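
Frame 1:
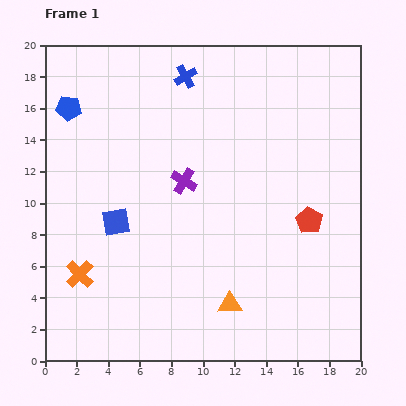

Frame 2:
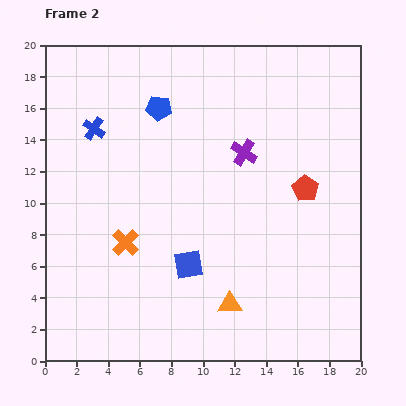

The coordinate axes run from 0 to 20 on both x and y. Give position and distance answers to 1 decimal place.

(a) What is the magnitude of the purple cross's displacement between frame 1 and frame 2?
4.2

The purple cross moved from (8.8, 11.4) to (12.6, 13.2), a distance of √(3.8² + 1.8²) ≈ 4.2.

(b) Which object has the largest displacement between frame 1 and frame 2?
the blue cross

(moved 6.7; next 5.7)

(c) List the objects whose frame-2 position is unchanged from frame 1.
the orange triangle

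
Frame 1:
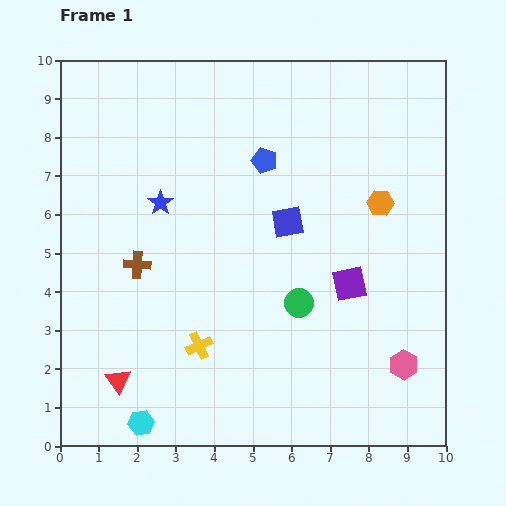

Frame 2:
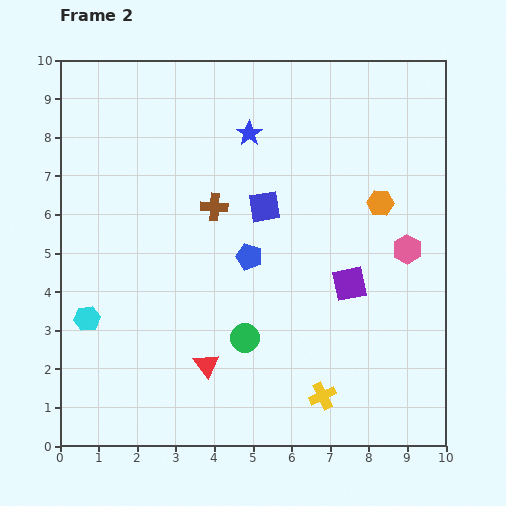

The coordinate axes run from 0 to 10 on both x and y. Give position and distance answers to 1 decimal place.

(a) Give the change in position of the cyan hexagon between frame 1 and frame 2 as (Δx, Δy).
(-1.4, 2.7)

The cyan hexagon was at (2.1, 0.6) in frame 1 and (0.7, 3.3) in frame 2.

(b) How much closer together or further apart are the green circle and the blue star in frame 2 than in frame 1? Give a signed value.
+0.9

Distance in frame 1: 4.4. Distance in frame 2: 5.3.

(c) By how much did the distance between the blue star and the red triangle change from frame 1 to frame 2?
+1.4

Distance in frame 1: 4.7. Distance in frame 2: 6.1.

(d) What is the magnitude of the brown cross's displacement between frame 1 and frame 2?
2.5

The brown cross moved from (2.0, 4.7) to (4.0, 6.2), a distance of √(2.0² + 1.5²) ≈ 2.5.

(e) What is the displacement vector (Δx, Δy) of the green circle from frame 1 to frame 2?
(-1.4, -0.9)

The green circle was at (6.2, 3.7) in frame 1 and (4.8, 2.8) in frame 2.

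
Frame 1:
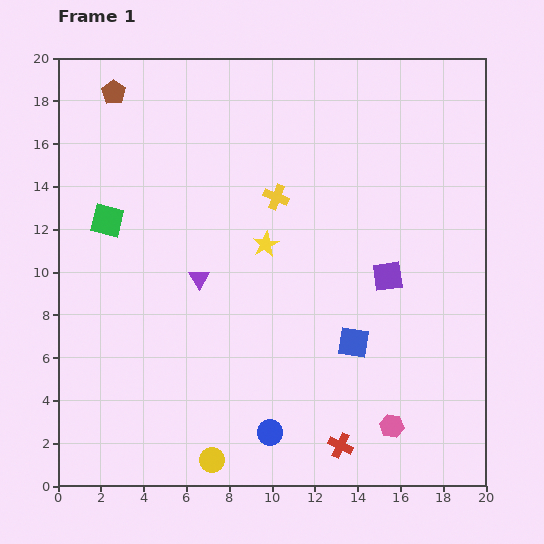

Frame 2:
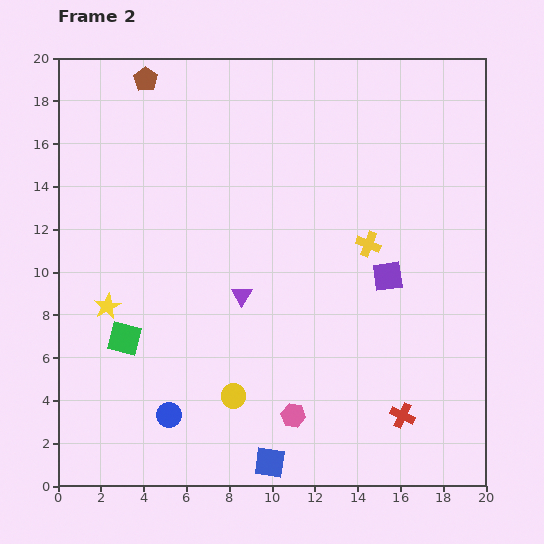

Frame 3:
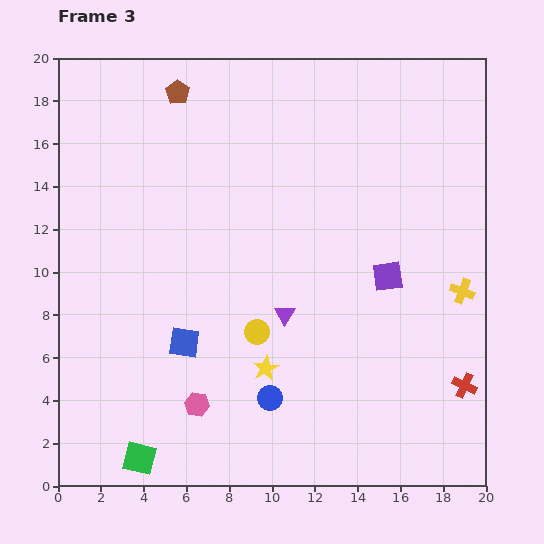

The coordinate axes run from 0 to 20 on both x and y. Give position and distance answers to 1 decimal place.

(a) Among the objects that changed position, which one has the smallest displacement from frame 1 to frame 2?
the brown pentagon

(moved 1.6)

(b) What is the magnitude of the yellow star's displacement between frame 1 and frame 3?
5.8

The yellow star moved from (9.7, 11.3) to (9.7, 5.5), a distance of √(0.0² + 5.8²) ≈ 5.8.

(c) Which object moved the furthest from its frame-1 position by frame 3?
the green square

(moved 11.2; next 9.7)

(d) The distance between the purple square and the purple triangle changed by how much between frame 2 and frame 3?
-1.8

Distance in frame 2: 6.9. Distance in frame 3: 5.1.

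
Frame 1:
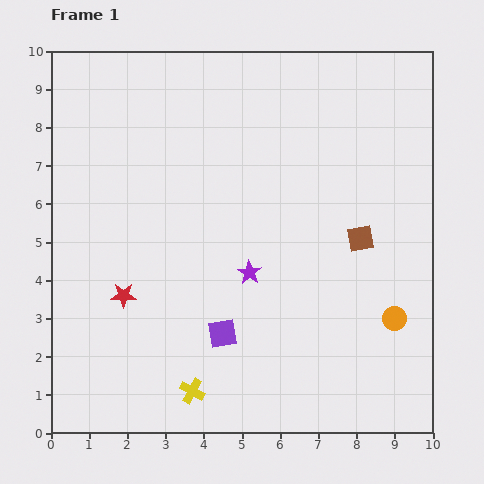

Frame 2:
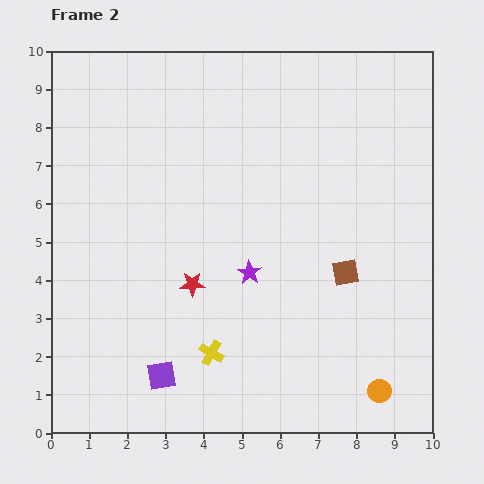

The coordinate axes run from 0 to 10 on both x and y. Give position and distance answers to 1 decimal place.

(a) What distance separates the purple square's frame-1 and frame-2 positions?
1.9

The purple square moved from (4.5, 2.6) to (2.9, 1.5), a distance of √(1.6² + 1.1²) ≈ 1.9.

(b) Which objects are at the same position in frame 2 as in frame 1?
the purple star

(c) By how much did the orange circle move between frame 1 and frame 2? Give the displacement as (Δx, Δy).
(-0.4, -1.9)

The orange circle was at (9.0, 3.0) in frame 1 and (8.6, 1.1) in frame 2.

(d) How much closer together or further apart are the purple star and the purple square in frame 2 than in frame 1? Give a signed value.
+1.8

Distance in frame 1: 1.7. Distance in frame 2: 3.5.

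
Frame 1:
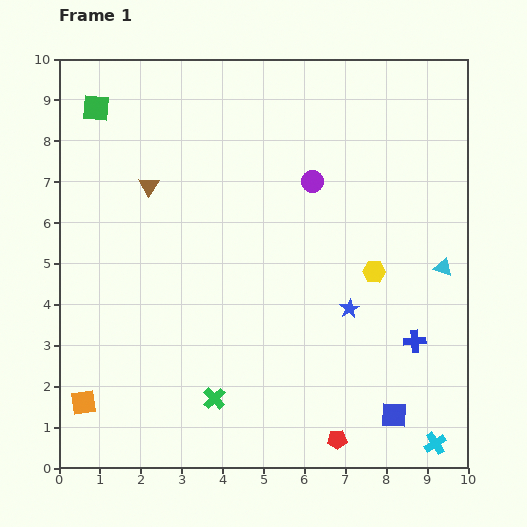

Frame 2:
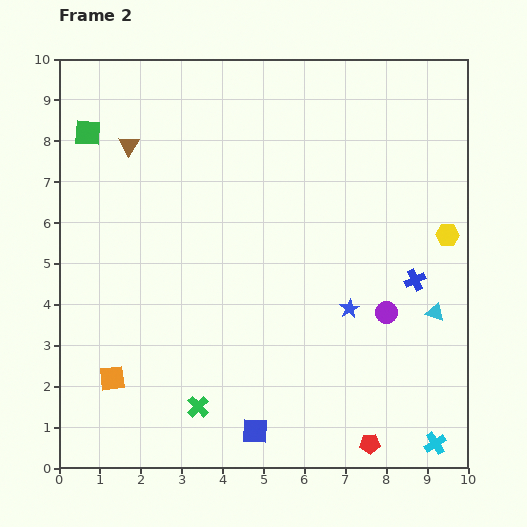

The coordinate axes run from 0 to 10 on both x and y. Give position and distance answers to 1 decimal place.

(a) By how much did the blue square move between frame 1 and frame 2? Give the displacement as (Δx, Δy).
(-3.4, -0.4)

The blue square was at (8.2, 1.3) in frame 1 and (4.8, 0.9) in frame 2.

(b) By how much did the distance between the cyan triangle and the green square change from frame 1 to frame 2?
+0.2

Distance in frame 1: 9.4. Distance in frame 2: 9.6.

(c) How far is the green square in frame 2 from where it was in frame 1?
0.6

The green square moved from (0.9, 8.8) to (0.7, 8.2), a distance of √(0.2² + 0.6²) ≈ 0.6.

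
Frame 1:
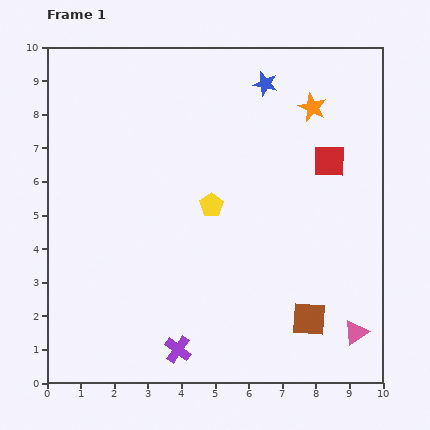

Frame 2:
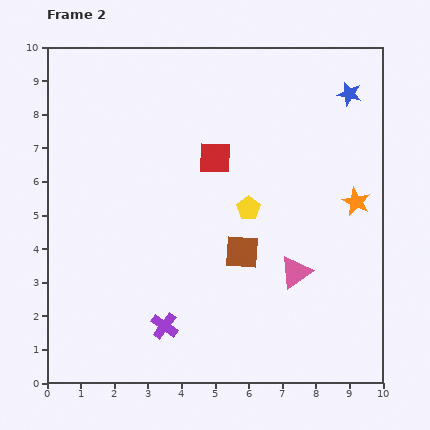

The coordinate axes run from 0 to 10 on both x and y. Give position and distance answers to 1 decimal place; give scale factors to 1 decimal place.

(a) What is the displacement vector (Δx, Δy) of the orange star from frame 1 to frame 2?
(1.3, -2.8)

The orange star was at (7.9, 8.2) in frame 1 and (9.2, 5.4) in frame 2.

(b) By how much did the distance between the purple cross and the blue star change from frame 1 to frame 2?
+0.5

Distance in frame 1: 8.3. Distance in frame 2: 8.8.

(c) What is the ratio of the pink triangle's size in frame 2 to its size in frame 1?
1.3×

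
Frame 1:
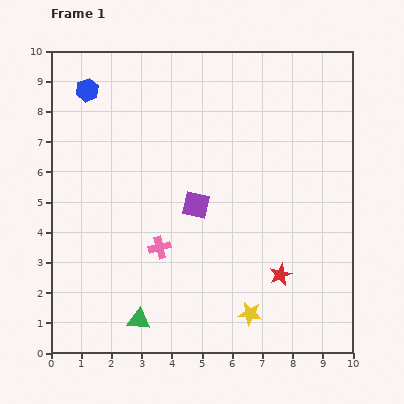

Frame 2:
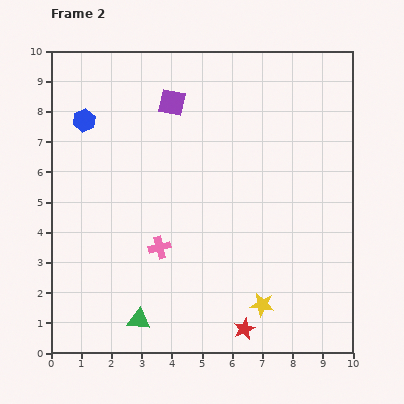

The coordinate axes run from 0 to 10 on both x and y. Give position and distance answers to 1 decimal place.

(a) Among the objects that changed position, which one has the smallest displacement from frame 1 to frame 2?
the yellow star

(moved 0.5)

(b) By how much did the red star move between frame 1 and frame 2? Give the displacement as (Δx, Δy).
(-1.2, -1.8)

The red star was at (7.6, 2.6) in frame 1 and (6.4, 0.8) in frame 2.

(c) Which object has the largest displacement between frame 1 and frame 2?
the purple square

(moved 3.5; next 2.2)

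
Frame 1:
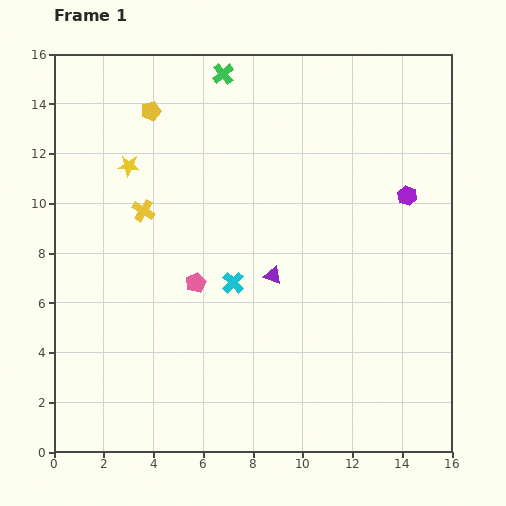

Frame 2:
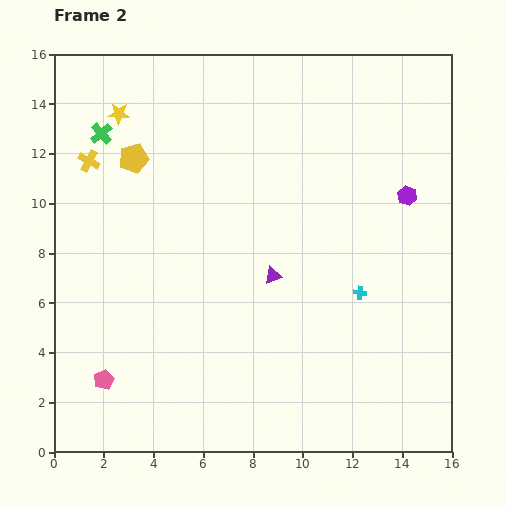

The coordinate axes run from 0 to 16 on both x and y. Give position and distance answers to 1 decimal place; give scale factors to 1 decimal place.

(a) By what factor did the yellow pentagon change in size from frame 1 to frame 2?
1.5×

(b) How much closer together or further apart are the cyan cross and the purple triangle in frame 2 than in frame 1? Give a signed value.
+2.0

Distance in frame 1: 1.6. Distance in frame 2: 3.6.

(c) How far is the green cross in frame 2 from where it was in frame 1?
5.5

The green cross moved from (6.8, 15.2) to (1.9, 12.8), a distance of √(4.9² + 2.4²) ≈ 5.5.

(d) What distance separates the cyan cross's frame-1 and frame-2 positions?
5.1

The cyan cross moved from (7.2, 6.8) to (12.3, 6.4), a distance of √(5.1² + 0.4²) ≈ 5.1.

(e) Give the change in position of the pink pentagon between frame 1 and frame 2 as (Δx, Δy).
(-3.7, -3.9)

The pink pentagon was at (5.7, 6.8) in frame 1 and (2.0, 2.9) in frame 2.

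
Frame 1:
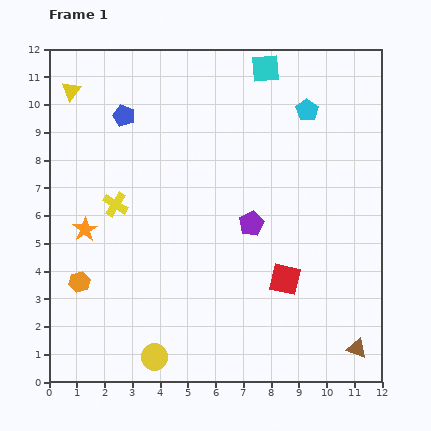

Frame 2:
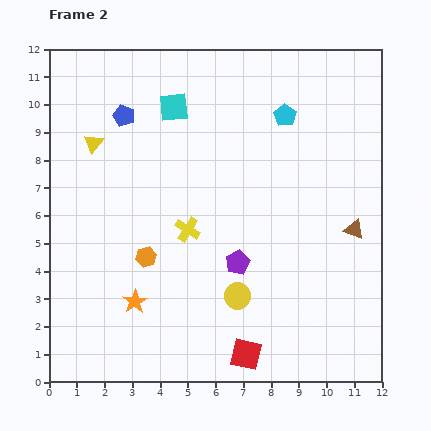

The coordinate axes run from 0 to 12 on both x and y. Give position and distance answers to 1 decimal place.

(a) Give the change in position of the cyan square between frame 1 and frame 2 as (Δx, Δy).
(-3.3, -1.4)

The cyan square was at (7.8, 11.3) in frame 1 and (4.5, 9.9) in frame 2.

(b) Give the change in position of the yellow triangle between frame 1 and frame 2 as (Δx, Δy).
(0.8, -1.9)

The yellow triangle was at (0.8, 10.5) in frame 1 and (1.6, 8.6) in frame 2.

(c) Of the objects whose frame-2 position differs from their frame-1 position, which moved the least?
the cyan pentagon

(moved 0.8)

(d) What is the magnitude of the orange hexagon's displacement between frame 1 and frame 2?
2.6

The orange hexagon moved from (1.1, 3.6) to (3.5, 4.5), a distance of √(2.4² + 0.9²) ≈ 2.6.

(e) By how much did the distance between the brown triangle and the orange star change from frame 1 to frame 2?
-2.4

Distance in frame 1: 10.7. Distance in frame 2: 8.3.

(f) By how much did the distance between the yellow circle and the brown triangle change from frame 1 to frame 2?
-2.5

Distance in frame 1: 7.3. Distance in frame 2: 4.8.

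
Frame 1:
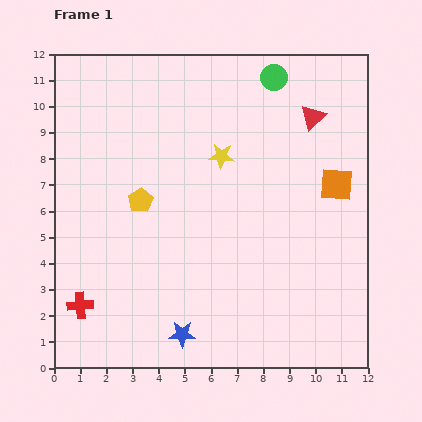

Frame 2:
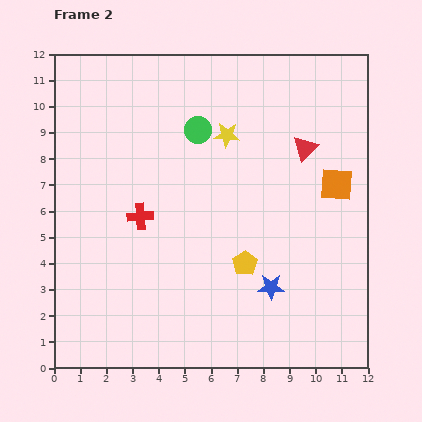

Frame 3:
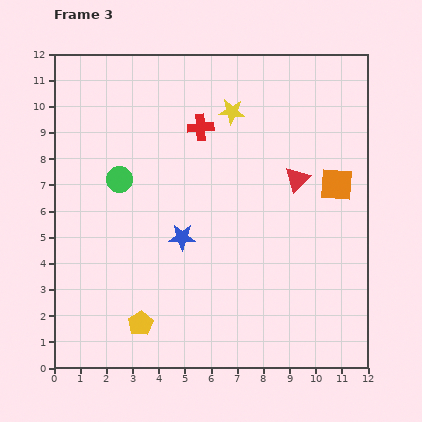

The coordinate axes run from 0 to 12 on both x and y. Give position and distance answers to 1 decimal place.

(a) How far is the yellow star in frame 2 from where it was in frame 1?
0.8

The yellow star moved from (6.4, 8.1) to (6.6, 8.9), a distance of √(0.2² + 0.8²) ≈ 0.8.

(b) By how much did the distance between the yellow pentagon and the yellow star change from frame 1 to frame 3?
+5.3

Distance in frame 1: 3.5. Distance in frame 3: 8.8.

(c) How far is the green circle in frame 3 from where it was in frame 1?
7.1

The green circle moved from (8.4, 11.1) to (2.5, 7.2), a distance of √(5.9² + 3.9²) ≈ 7.1.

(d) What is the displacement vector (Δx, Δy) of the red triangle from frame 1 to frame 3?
(-0.6, -2.4)

The red triangle was at (9.9, 9.6) in frame 1 and (9.3, 7.2) in frame 3.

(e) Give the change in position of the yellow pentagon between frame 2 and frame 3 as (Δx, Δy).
(-4.0, -2.3)

The yellow pentagon was at (7.3, 4.0) in frame 2 and (3.3, 1.7) in frame 3.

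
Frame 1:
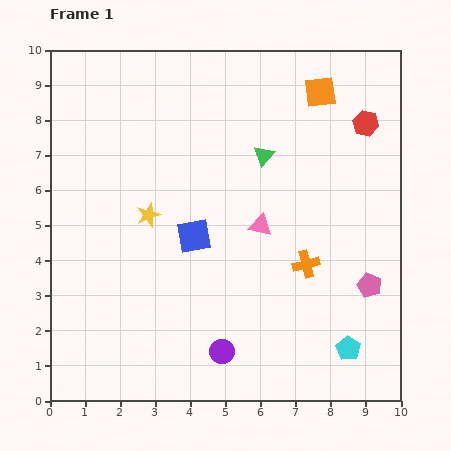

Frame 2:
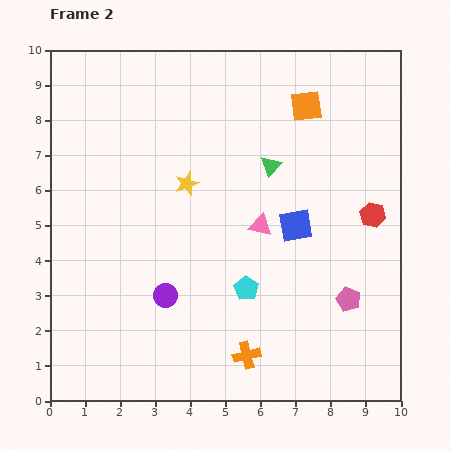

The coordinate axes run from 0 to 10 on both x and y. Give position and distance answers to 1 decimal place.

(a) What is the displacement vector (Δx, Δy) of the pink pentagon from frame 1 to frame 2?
(-0.6, -0.4)

The pink pentagon was at (9.1, 3.3) in frame 1 and (8.5, 2.9) in frame 2.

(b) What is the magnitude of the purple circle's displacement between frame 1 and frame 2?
2.3

The purple circle moved from (4.9, 1.4) to (3.3, 3.0), a distance of √(1.6² + 1.6²) ≈ 2.3.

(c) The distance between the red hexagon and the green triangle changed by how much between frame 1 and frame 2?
+0.2

Distance in frame 1: 3.0. Distance in frame 2: 3.2.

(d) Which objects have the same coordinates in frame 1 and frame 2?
the pink triangle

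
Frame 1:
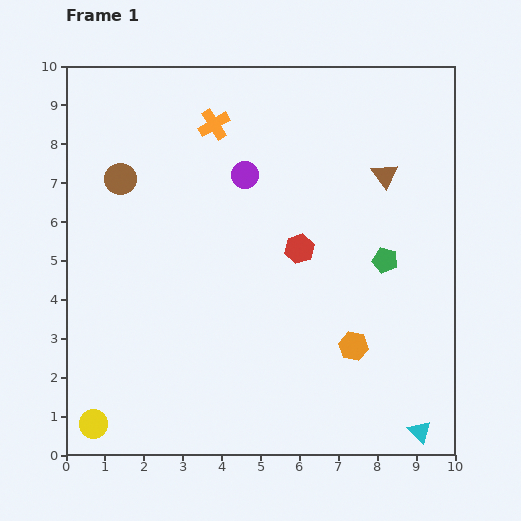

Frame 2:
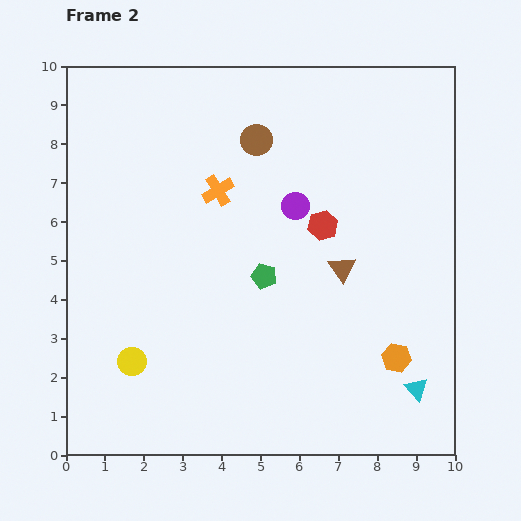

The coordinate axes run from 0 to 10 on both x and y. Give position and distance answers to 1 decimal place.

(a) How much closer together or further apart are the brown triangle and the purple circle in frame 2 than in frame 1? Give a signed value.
-1.6

Distance in frame 1: 3.6. Distance in frame 2: 2.0.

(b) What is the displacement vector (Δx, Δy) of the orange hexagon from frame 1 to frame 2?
(1.1, -0.3)

The orange hexagon was at (7.4, 2.8) in frame 1 and (8.5, 2.5) in frame 2.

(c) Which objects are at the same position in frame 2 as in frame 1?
none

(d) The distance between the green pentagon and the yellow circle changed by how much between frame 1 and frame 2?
-4.6

Distance in frame 1: 8.6. Distance in frame 2: 4.0.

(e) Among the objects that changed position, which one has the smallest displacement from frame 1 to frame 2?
the red hexagon

(moved 0.8)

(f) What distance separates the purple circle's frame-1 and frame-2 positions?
1.5

The purple circle moved from (4.6, 7.2) to (5.9, 6.4), a distance of √(1.3² + 0.8²) ≈ 1.5.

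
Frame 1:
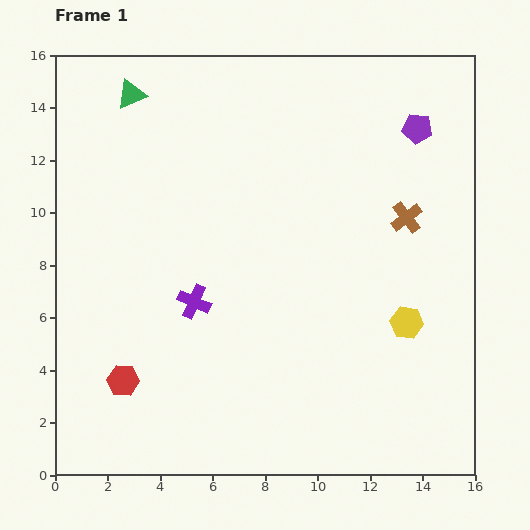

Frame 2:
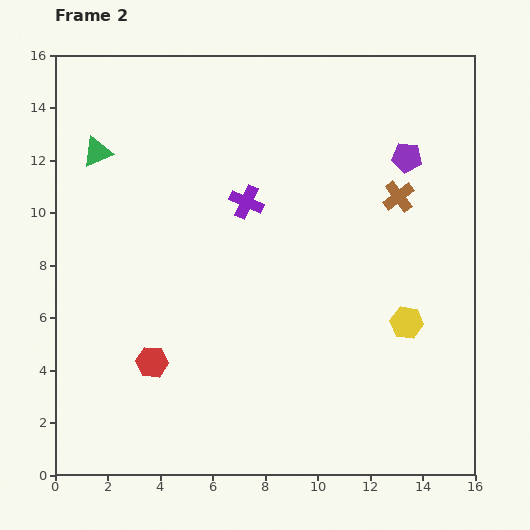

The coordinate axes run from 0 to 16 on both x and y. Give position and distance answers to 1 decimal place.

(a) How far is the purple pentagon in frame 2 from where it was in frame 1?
1.2

The purple pentagon moved from (13.8, 13.2) to (13.4, 12.1), a distance of √(0.4² + 1.1²) ≈ 1.2.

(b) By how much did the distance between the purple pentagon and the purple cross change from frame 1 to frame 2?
-4.5

Distance in frame 1: 10.8. Distance in frame 2: 6.3.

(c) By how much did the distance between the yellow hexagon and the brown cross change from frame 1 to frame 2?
+0.8

Distance in frame 1: 4.0. Distance in frame 2: 4.8.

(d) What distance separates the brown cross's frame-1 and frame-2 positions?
0.9

The brown cross moved from (13.4, 9.8) to (13.1, 10.6), a distance of √(0.3² + 0.8²) ≈ 0.9.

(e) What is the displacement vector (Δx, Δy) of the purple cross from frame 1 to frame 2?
(2.0, 3.8)

The purple cross was at (5.3, 6.6) in frame 1 and (7.3, 10.4) in frame 2.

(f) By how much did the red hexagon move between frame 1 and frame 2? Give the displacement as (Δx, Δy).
(1.1, 0.7)

The red hexagon was at (2.6, 3.6) in frame 1 and (3.7, 4.3) in frame 2.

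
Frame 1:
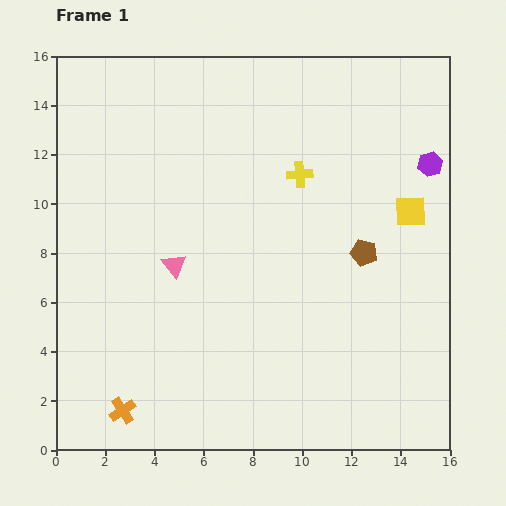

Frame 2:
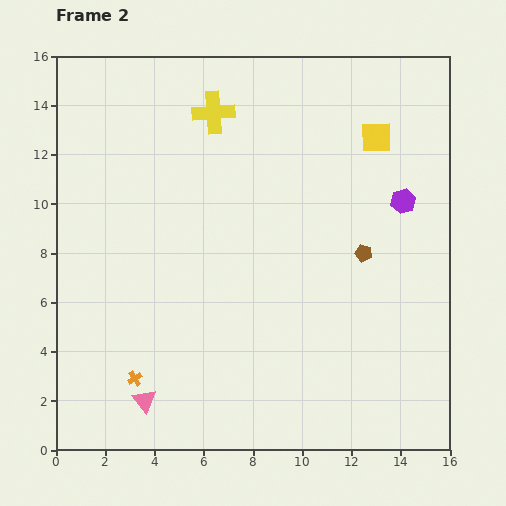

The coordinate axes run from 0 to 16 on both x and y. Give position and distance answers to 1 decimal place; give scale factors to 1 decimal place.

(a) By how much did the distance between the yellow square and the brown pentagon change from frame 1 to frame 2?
+2.2

Distance in frame 1: 2.5. Distance in frame 2: 4.7.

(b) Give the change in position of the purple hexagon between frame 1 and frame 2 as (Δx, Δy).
(-1.1, -1.5)

The purple hexagon was at (15.2, 11.6) in frame 1 and (14.1, 10.1) in frame 2.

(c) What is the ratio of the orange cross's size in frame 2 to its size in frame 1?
0.6×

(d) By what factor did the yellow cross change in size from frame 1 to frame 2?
1.6×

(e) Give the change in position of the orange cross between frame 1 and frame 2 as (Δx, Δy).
(0.5, 1.3)

The orange cross was at (2.7, 1.6) in frame 1 and (3.2, 2.9) in frame 2.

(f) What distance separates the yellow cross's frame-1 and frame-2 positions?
4.3

The yellow cross moved from (9.9, 11.2) to (6.4, 13.7), a distance of √(3.5² + 2.5²) ≈ 4.3.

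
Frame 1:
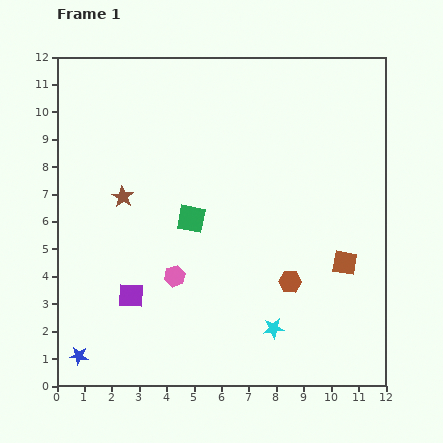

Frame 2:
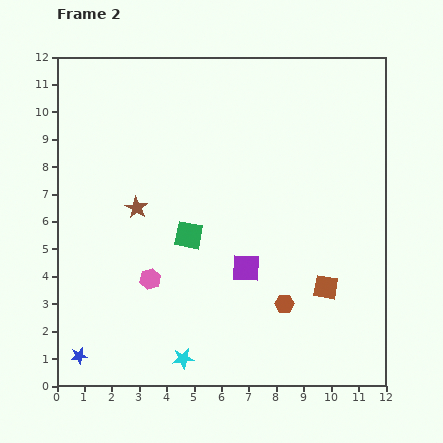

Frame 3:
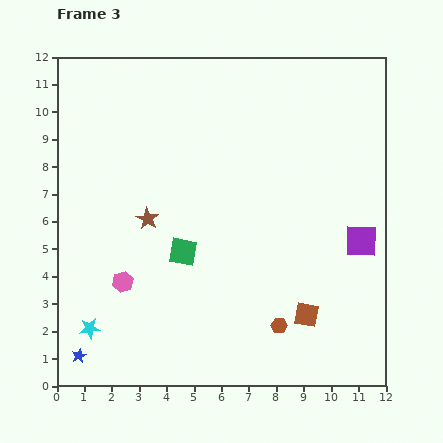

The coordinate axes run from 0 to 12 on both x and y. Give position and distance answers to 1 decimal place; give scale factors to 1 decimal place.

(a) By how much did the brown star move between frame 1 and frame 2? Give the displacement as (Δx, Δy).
(0.5, -0.4)

The brown star was at (2.4, 6.9) in frame 1 and (2.9, 6.5) in frame 2.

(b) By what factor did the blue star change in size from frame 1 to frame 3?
0.8×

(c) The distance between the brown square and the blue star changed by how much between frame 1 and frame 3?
-1.9

Distance in frame 1: 10.3. Distance in frame 3: 8.4.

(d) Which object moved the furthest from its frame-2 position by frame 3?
the purple square

(moved 4.3; next 3.6)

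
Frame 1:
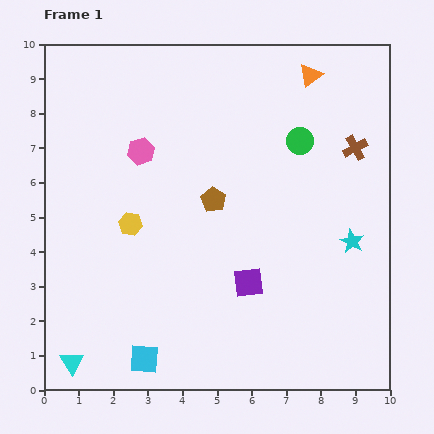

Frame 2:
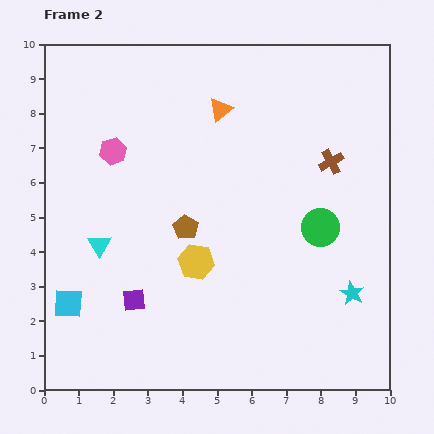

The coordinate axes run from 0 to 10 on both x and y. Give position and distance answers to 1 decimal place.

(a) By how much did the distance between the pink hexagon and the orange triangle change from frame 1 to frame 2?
-2.1

Distance in frame 1: 5.4. Distance in frame 2: 3.3.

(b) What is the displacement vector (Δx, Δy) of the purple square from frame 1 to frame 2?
(-3.3, -0.5)

The purple square was at (5.9, 3.1) in frame 1 and (2.6, 2.6) in frame 2.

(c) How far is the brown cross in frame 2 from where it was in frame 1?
0.8

The brown cross moved from (9.0, 7.0) to (8.3, 6.6), a distance of √(0.7² + 0.4²) ≈ 0.8.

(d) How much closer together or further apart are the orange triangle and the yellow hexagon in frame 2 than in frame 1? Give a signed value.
-2.2

Distance in frame 1: 6.7. Distance in frame 2: 4.5.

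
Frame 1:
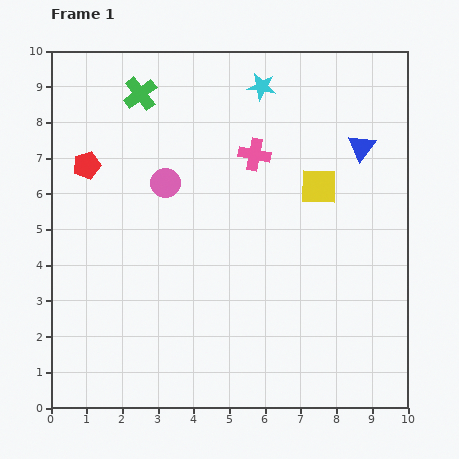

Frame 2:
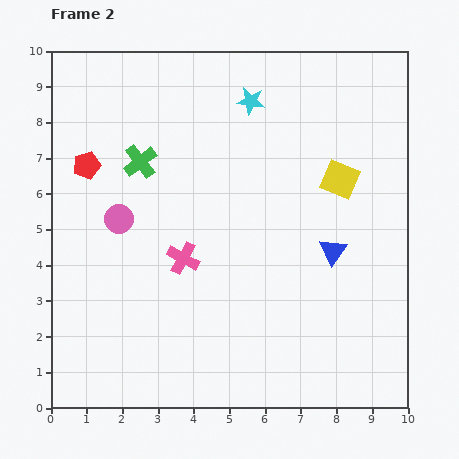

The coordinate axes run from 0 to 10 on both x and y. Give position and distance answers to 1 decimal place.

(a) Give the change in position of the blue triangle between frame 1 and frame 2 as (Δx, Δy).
(-0.8, -2.9)

The blue triangle was at (8.7, 7.3) in frame 1 and (7.9, 4.4) in frame 2.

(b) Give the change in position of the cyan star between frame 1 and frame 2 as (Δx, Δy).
(-0.3, -0.4)

The cyan star was at (5.9, 9.0) in frame 1 and (5.6, 8.6) in frame 2.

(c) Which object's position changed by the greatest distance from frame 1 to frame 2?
the pink cross

(moved 3.5; next 3.0)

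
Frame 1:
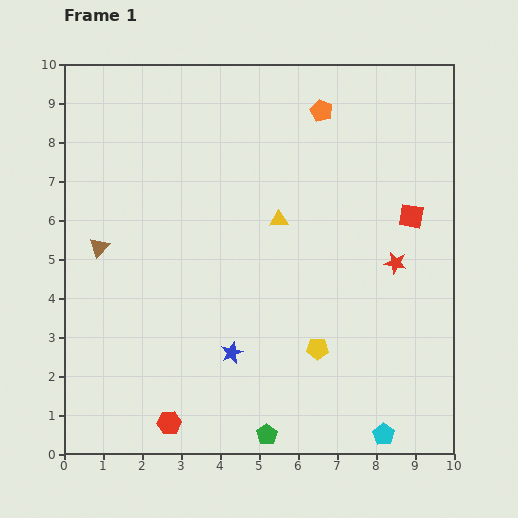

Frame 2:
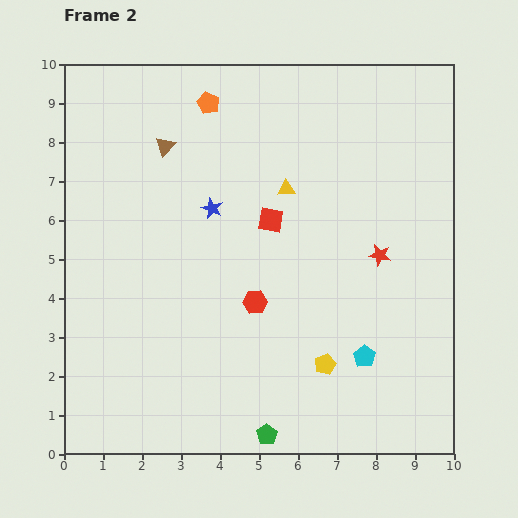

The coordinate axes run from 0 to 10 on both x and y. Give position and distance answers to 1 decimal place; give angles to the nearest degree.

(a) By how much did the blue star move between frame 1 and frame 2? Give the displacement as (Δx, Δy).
(-0.5, 3.7)

The blue star was at (4.3, 2.6) in frame 1 and (3.8, 6.3) in frame 2.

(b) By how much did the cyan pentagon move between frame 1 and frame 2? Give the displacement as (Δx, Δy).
(-0.5, 2.0)

The cyan pentagon was at (8.2, 0.5) in frame 1 and (7.7, 2.5) in frame 2.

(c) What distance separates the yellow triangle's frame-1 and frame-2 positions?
0.8

The yellow triangle moved from (5.5, 6.0) to (5.7, 6.8), a distance of √(0.2² + 0.8²) ≈ 0.8.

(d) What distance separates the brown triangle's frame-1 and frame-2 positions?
3.1

The brown triangle moved from (0.9, 5.3) to (2.6, 7.9), a distance of √(1.7² + 2.6²) ≈ 3.1.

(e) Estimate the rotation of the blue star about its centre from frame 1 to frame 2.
25° counter-clockwise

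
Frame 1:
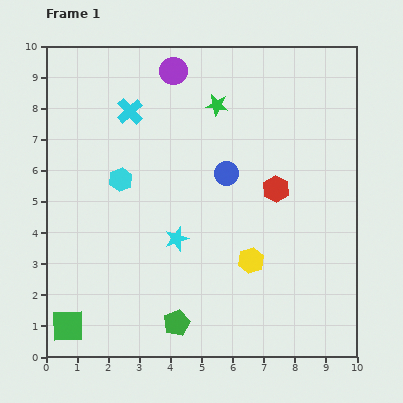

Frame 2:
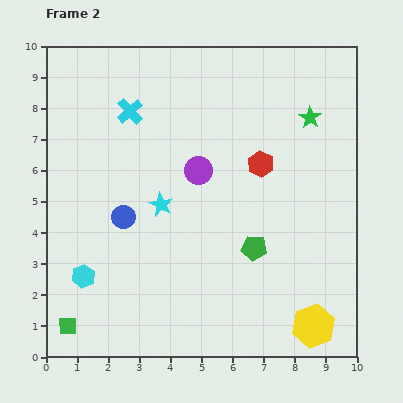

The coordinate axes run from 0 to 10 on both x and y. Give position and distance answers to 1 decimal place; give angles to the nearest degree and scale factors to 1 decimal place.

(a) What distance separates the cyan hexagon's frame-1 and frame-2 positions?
3.3

The cyan hexagon moved from (2.4, 5.7) to (1.2, 2.6), a distance of √(1.2² + 3.1²) ≈ 3.3.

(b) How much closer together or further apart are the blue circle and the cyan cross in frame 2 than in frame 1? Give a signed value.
-0.3

Distance in frame 1: 3.7. Distance in frame 2: 3.4.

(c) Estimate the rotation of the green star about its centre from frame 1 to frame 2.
27° clockwise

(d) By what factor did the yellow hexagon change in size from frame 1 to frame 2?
1.7×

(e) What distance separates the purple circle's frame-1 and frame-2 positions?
3.3

The purple circle moved from (4.1, 9.2) to (4.9, 6.0), a distance of √(0.8² + 3.2²) ≈ 3.3.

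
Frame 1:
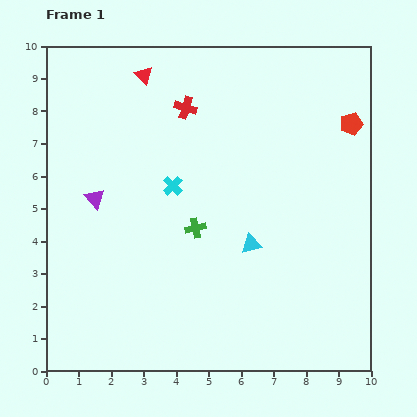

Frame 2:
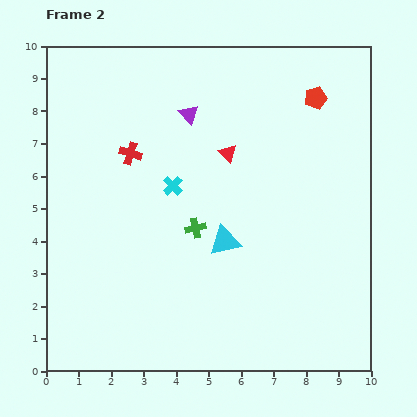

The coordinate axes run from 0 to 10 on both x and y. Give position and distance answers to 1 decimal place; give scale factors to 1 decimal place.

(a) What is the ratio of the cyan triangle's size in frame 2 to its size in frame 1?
1.5×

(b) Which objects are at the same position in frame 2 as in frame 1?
the cyan cross, the green cross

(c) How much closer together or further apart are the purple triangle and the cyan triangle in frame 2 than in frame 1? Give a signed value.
-0.9

Distance in frame 1: 5.0. Distance in frame 2: 4.1.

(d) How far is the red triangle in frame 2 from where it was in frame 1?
3.5

The red triangle moved from (3.0, 9.1) to (5.6, 6.7), a distance of √(2.6² + 2.4²) ≈ 3.5.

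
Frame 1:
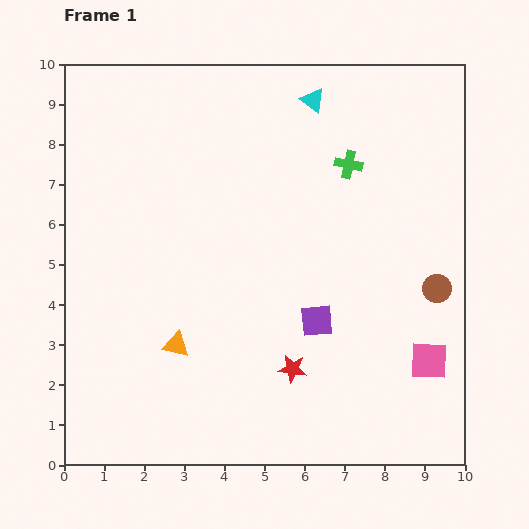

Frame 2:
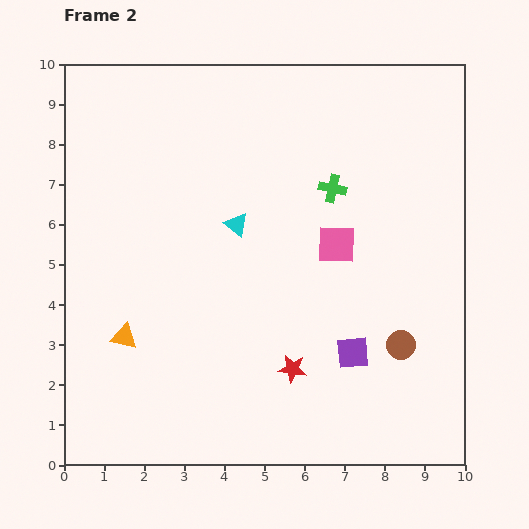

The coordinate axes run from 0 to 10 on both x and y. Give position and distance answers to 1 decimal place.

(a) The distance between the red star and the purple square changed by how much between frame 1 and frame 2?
+0.3

Distance in frame 1: 1.3. Distance in frame 2: 1.6.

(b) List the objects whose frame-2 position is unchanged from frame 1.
the red star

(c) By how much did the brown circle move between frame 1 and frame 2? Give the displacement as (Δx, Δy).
(-0.9, -1.4)

The brown circle was at (9.3, 4.4) in frame 1 and (8.4, 3.0) in frame 2.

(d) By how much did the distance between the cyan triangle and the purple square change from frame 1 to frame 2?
-1.2

Distance in frame 1: 5.5. Distance in frame 2: 4.3.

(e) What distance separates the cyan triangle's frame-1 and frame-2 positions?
3.6

The cyan triangle moved from (6.2, 9.1) to (4.3, 6.0), a distance of √(1.9² + 3.1²) ≈ 3.6.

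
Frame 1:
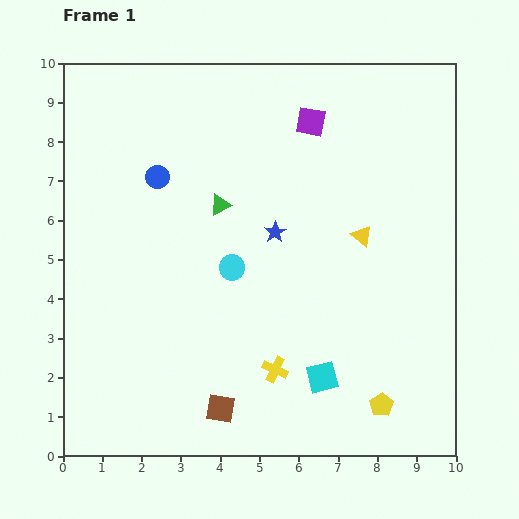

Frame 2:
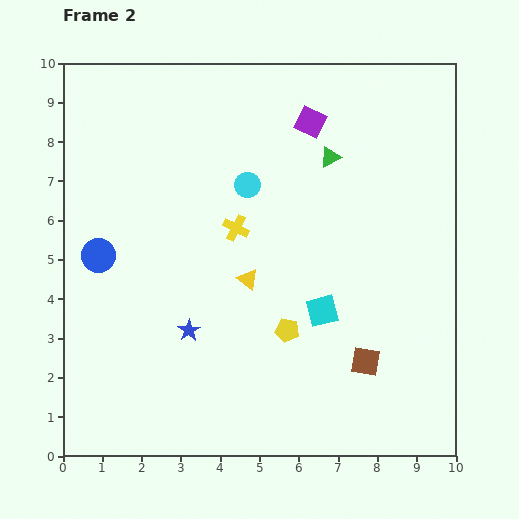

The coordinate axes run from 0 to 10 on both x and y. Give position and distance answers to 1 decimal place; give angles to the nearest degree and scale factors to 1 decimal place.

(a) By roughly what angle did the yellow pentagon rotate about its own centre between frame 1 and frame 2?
29° counter-clockwise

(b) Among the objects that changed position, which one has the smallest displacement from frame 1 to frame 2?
the cyan square

(moved 1.7)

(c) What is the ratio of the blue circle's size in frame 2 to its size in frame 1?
1.4×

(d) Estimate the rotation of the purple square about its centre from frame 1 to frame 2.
15° clockwise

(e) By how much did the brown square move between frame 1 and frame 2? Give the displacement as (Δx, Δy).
(3.7, 1.2)

The brown square was at (4.0, 1.2) in frame 1 and (7.7, 2.4) in frame 2.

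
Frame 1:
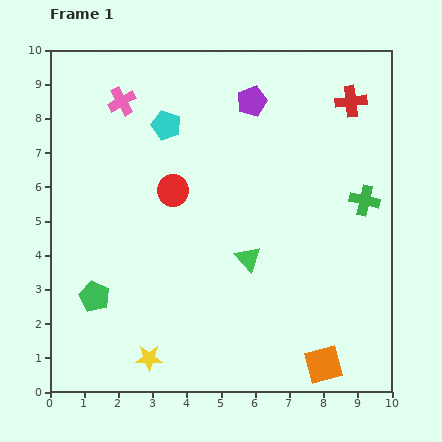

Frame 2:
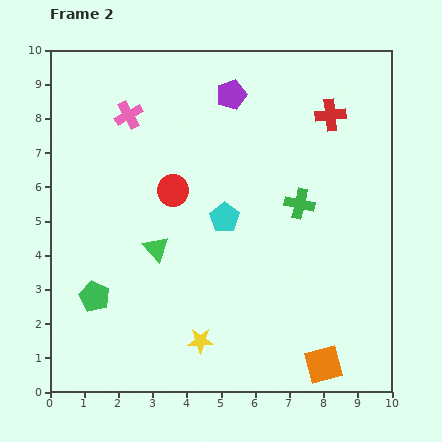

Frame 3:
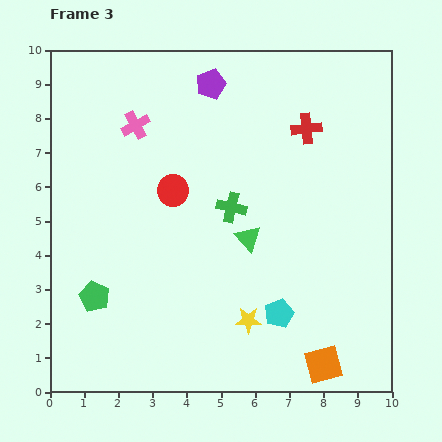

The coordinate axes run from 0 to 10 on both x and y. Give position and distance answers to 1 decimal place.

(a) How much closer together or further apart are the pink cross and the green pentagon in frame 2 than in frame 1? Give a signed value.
-0.4

Distance in frame 1: 5.8. Distance in frame 2: 5.4.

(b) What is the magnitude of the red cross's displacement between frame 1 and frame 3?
1.5

The red cross moved from (8.8, 8.5) to (7.5, 7.7), a distance of √(1.3² + 0.8²) ≈ 1.5.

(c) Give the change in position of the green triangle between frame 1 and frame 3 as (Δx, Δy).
(0.0, 0.6)

The green triangle was at (5.8, 3.9) in frame 1 and (5.8, 4.5) in frame 3.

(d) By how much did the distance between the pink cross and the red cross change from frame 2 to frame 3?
-0.9

Distance in frame 2: 5.9. Distance in frame 3: 5.0.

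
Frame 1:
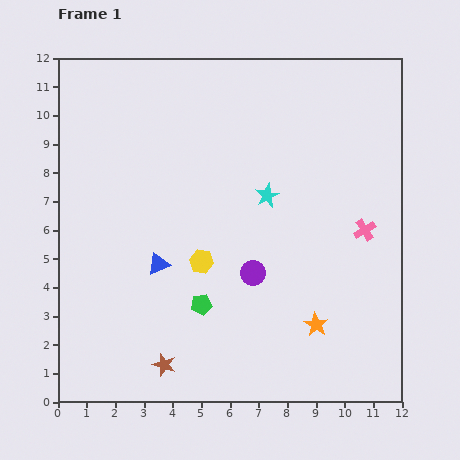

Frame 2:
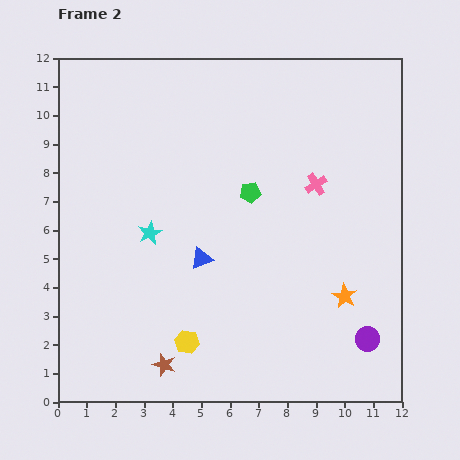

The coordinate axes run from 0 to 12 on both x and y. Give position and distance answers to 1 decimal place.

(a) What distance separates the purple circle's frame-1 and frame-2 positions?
4.6

The purple circle moved from (6.8, 4.5) to (10.8, 2.2), a distance of √(4.0² + 2.3²) ≈ 4.6.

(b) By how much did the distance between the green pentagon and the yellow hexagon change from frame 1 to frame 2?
+4.1

Distance in frame 1: 1.5. Distance in frame 2: 5.6.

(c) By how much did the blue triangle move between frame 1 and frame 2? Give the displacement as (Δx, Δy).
(1.5, 0.2)

The blue triangle was at (3.5, 4.8) in frame 1 and (5.0, 5.0) in frame 2.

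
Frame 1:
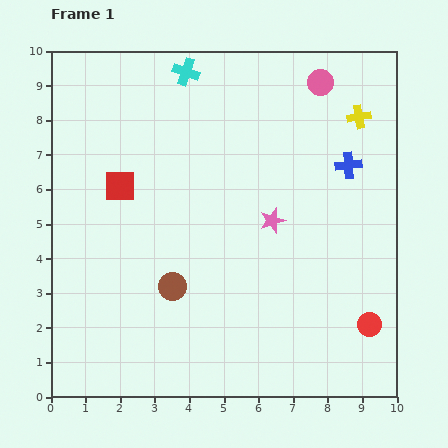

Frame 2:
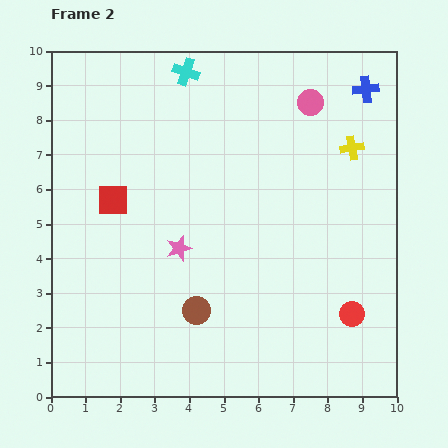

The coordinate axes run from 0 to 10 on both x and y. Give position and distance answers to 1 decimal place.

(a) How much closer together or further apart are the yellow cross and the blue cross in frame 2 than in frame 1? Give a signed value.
+0.3

Distance in frame 1: 1.4. Distance in frame 2: 1.7.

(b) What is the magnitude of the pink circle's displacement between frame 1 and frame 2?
0.7

The pink circle moved from (7.8, 9.1) to (7.5, 8.5), a distance of √(0.3² + 0.6²) ≈ 0.7.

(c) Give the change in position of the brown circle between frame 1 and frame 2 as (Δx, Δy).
(0.7, -0.7)

The brown circle was at (3.5, 3.2) in frame 1 and (4.2, 2.5) in frame 2.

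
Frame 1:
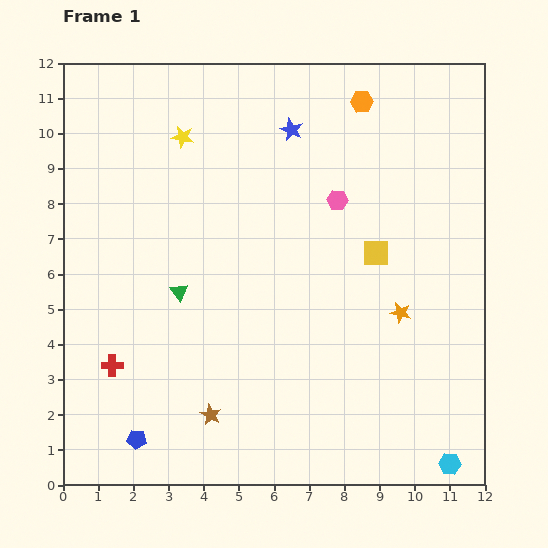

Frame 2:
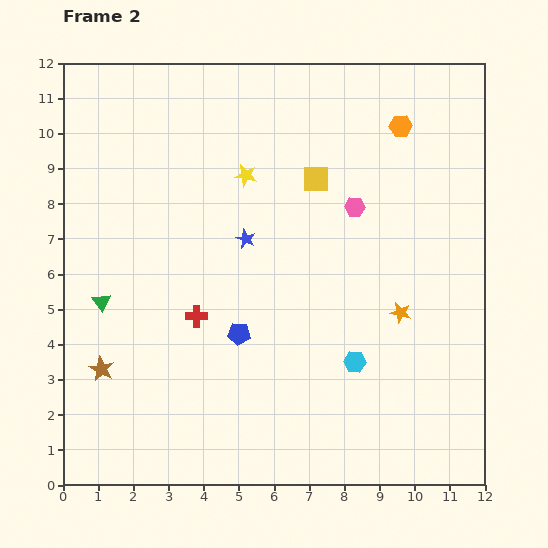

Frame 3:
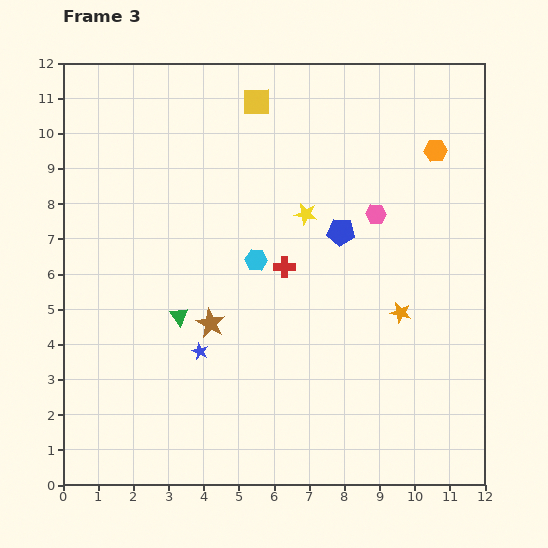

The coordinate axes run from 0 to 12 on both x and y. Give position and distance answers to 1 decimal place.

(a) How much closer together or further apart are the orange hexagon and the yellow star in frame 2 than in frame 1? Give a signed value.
-0.6

Distance in frame 1: 5.2. Distance in frame 2: 4.6.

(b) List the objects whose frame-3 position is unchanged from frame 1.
the orange star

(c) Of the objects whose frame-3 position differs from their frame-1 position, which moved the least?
the green triangle

(moved 0.7)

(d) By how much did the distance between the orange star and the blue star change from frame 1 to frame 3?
-0.3

Distance in frame 1: 6.1. Distance in frame 3: 5.8.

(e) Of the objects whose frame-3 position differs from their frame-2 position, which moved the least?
the pink hexagon

(moved 0.6)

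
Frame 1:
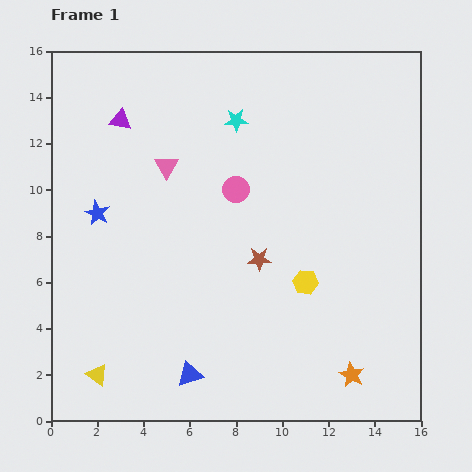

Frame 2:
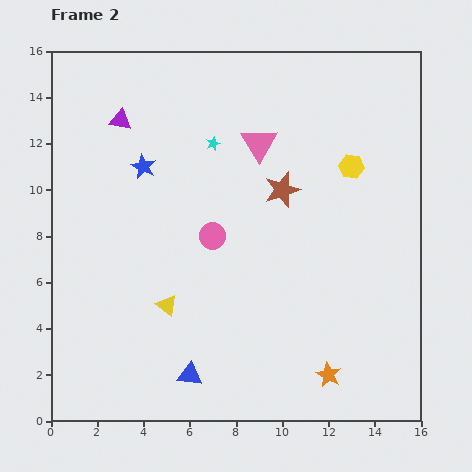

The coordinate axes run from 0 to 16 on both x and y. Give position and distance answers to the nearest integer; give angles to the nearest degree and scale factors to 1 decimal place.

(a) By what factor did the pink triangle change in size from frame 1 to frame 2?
1.5×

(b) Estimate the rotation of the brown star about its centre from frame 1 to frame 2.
18° counter-clockwise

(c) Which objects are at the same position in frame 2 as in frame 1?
the purple triangle, the blue triangle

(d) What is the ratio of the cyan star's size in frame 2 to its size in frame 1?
0.6×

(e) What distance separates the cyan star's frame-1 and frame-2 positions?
1

The cyan star moved from (8, 13) to (7, 12), a distance of √(1² + 1²) ≈ 1.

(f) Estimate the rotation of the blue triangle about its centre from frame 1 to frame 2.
25° clockwise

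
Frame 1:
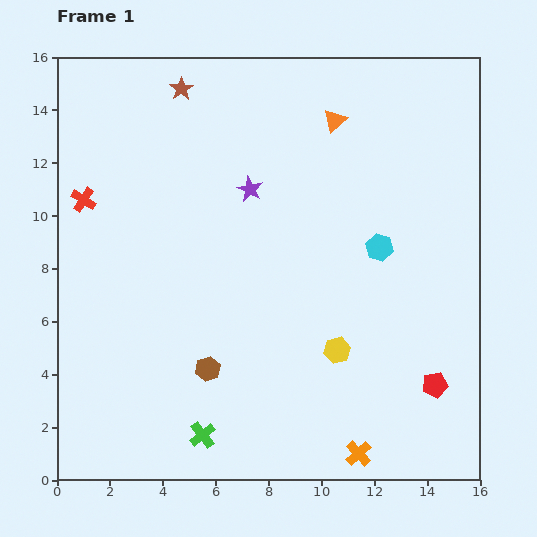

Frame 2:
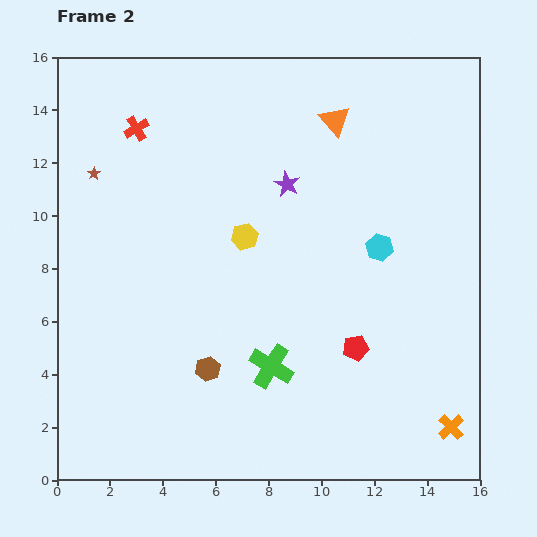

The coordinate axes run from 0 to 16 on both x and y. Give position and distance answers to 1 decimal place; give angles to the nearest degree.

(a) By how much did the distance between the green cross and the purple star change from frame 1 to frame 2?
-2.6

Distance in frame 1: 9.5. Distance in frame 2: 6.9.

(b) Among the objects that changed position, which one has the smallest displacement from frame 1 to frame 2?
the purple star

(moved 1.4)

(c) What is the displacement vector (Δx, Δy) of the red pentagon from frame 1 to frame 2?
(-3.0, 1.4)

The red pentagon was at (14.3, 3.6) in frame 1 and (11.3, 5.0) in frame 2.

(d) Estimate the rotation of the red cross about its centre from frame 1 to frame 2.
27° clockwise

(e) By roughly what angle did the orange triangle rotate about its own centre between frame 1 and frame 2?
31° counter-clockwise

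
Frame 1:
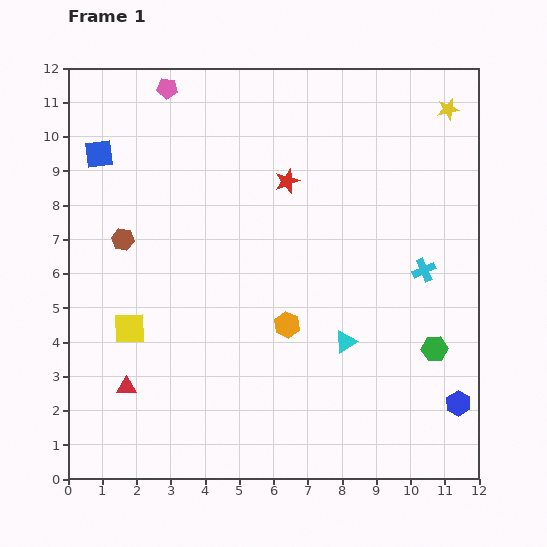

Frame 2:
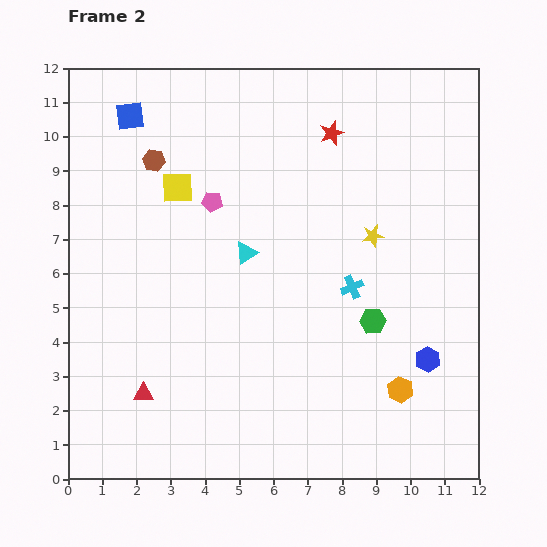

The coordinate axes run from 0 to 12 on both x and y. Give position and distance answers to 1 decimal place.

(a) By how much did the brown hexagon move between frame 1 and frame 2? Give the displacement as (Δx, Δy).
(0.9, 2.3)

The brown hexagon was at (1.6, 7.0) in frame 1 and (2.5, 9.3) in frame 2.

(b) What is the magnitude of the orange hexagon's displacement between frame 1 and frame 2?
3.8

The orange hexagon moved from (6.4, 4.5) to (9.7, 2.6), a distance of √(3.3² + 1.9²) ≈ 3.8.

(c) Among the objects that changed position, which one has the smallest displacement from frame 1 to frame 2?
the red triangle

(moved 0.5)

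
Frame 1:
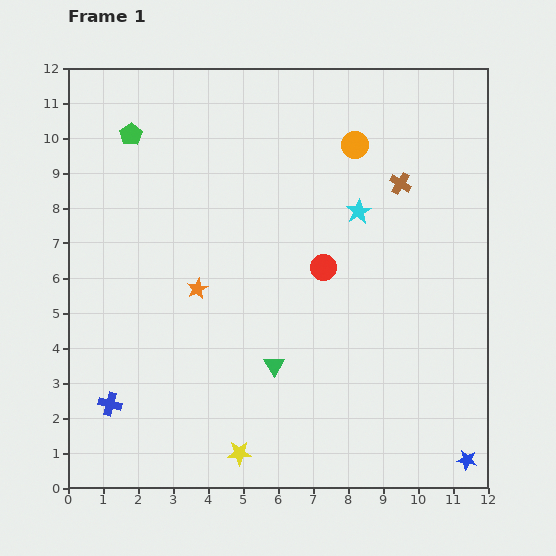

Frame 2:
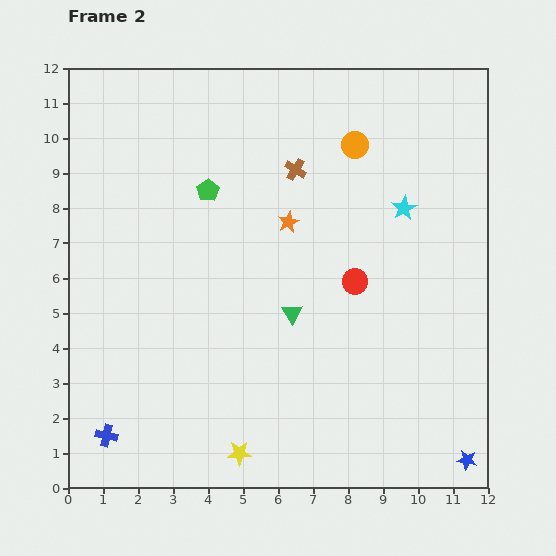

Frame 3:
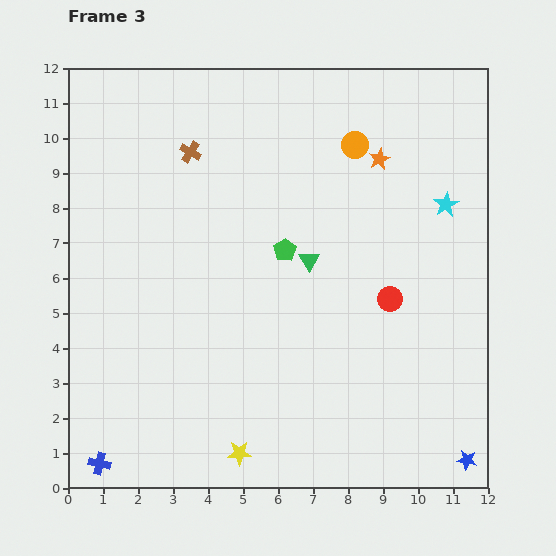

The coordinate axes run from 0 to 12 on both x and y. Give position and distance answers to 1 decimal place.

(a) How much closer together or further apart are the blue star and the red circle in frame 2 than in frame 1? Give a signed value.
-0.9

Distance in frame 1: 6.9. Distance in frame 2: 6.0.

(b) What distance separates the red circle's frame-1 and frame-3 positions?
2.1

The red circle moved from (7.3, 6.3) to (9.2, 5.4), a distance of √(1.9² + 0.9²) ≈ 2.1.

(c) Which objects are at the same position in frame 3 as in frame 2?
the blue star, the yellow star, the orange circle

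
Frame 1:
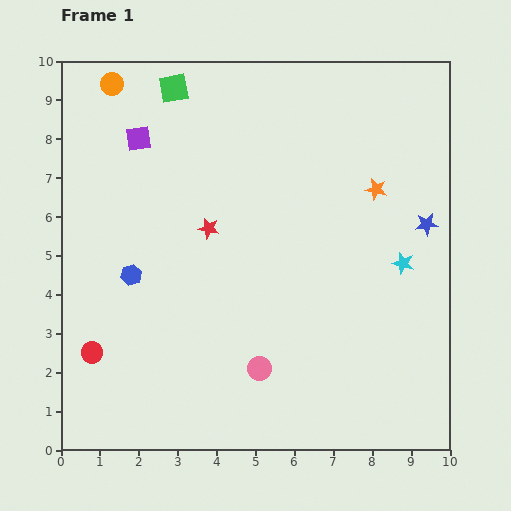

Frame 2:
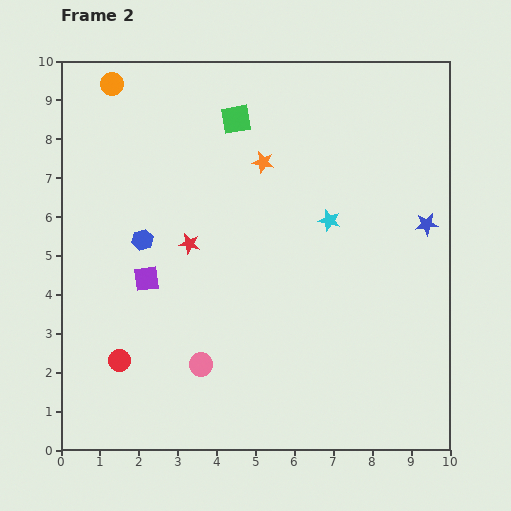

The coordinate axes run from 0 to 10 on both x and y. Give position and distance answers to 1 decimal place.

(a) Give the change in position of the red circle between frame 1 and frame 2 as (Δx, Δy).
(0.7, -0.2)

The red circle was at (0.8, 2.5) in frame 1 and (1.5, 2.3) in frame 2.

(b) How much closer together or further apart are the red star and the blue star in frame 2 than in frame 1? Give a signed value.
+0.5

Distance in frame 1: 5.6. Distance in frame 2: 6.1.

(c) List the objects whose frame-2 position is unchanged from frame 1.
the orange circle, the blue star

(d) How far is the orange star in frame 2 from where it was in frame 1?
3.0

The orange star moved from (8.1, 6.7) to (5.2, 7.4), a distance of √(2.9² + 0.7²) ≈ 3.0.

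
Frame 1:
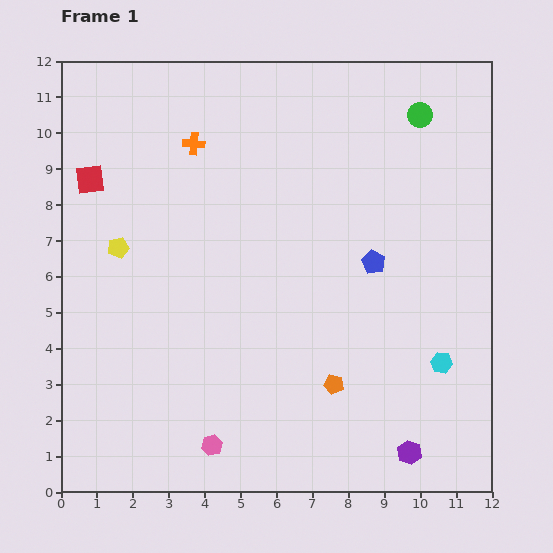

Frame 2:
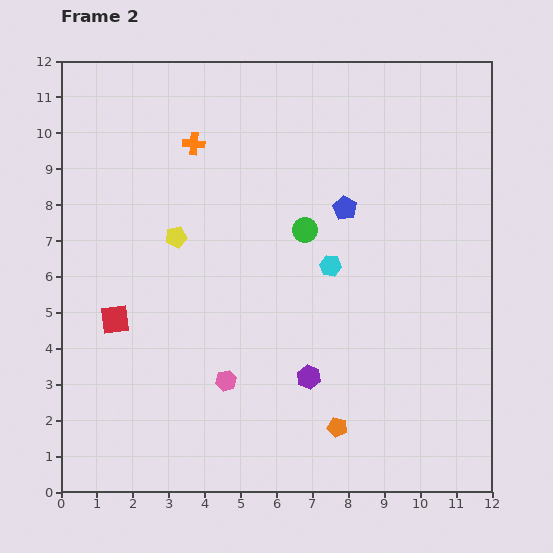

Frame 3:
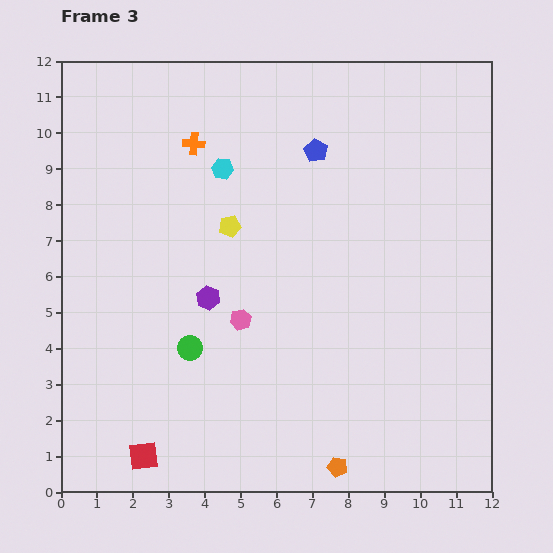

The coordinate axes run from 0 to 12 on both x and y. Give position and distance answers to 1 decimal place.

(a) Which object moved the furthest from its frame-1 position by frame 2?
the green circle

(moved 4.5; next 4.1)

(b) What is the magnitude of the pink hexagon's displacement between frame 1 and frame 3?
3.6

The pink hexagon moved from (4.2, 1.3) to (5.0, 4.8), a distance of √(0.8² + 3.5²) ≈ 3.6.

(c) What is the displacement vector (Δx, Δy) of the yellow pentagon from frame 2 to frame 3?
(1.5, 0.3)

The yellow pentagon was at (3.2, 7.1) in frame 2 and (4.7, 7.4) in frame 3.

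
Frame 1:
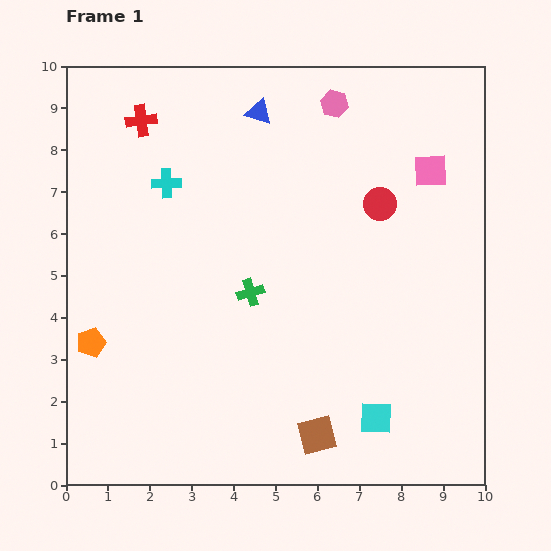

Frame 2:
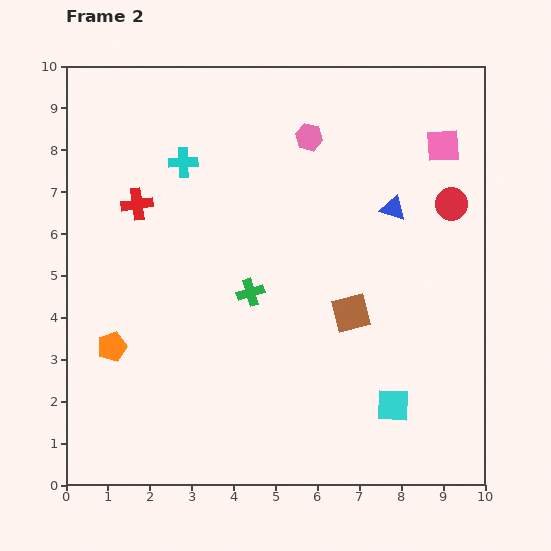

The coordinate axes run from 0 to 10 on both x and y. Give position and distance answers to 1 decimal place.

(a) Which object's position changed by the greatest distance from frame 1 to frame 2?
the blue triangle

(moved 3.9; next 3.0)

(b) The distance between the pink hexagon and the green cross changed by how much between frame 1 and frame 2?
-0.9

Distance in frame 1: 4.9. Distance in frame 2: 4.0.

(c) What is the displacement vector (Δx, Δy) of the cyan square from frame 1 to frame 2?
(0.4, 0.3)

The cyan square was at (7.4, 1.6) in frame 1 and (7.8, 1.9) in frame 2.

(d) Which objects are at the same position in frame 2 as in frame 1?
the green cross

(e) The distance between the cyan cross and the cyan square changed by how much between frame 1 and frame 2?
+0.2

Distance in frame 1: 7.5. Distance in frame 2: 7.7.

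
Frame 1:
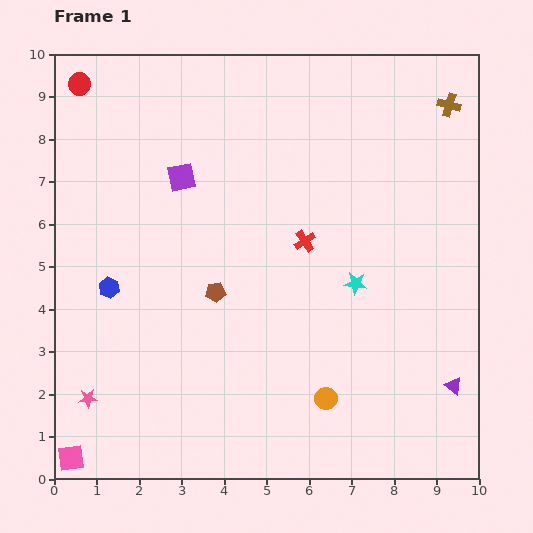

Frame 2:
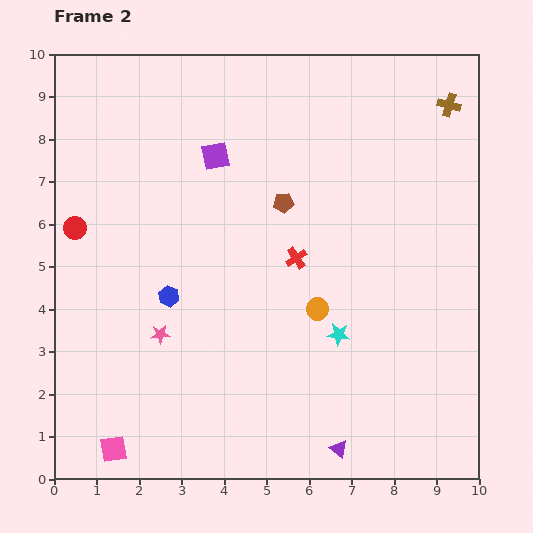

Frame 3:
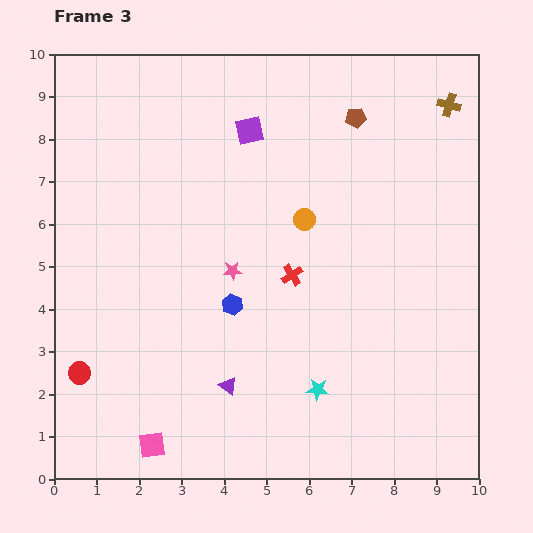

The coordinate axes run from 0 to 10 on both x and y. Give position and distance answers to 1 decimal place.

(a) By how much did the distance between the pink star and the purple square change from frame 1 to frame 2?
-1.2

Distance in frame 1: 5.6. Distance in frame 2: 4.4.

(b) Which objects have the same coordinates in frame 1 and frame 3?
the brown cross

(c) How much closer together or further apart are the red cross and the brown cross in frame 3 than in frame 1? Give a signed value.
+0.7

Distance in frame 1: 4.7. Distance in frame 3: 5.4.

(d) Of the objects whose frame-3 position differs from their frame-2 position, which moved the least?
the red cross

(moved 0.4)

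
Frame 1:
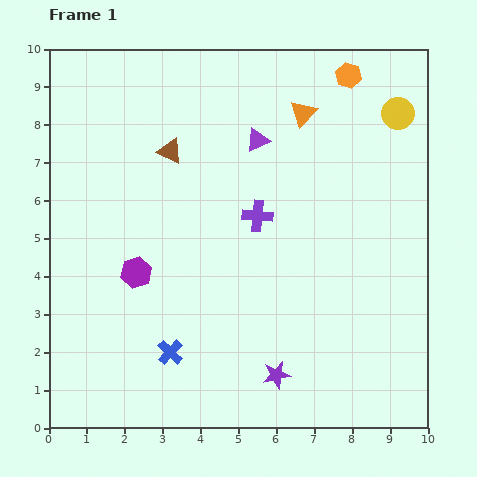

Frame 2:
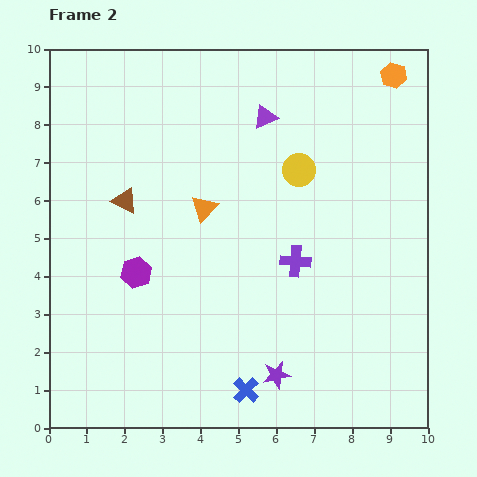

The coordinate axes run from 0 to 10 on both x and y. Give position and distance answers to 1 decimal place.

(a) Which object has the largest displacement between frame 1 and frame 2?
the orange triangle

(moved 3.6; next 3.0)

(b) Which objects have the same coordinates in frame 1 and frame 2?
the purple hexagon, the purple star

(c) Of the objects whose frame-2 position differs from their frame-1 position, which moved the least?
the purple triangle

(moved 0.6)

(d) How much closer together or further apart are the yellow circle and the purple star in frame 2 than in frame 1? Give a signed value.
-2.2

Distance in frame 1: 7.6. Distance in frame 2: 5.4.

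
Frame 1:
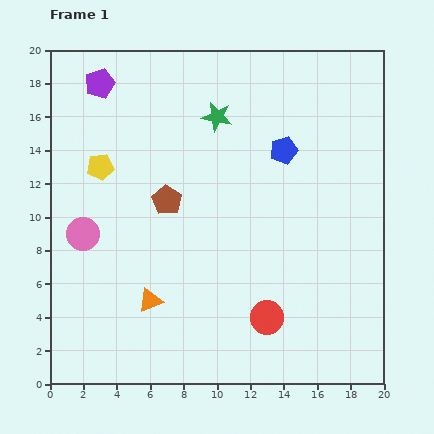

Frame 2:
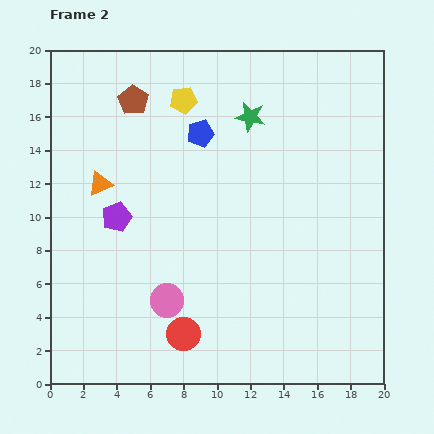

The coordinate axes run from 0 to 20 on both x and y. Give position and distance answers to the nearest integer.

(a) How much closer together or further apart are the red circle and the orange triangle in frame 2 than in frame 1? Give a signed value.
+3

Distance in frame 1: 7. Distance in frame 2: 10.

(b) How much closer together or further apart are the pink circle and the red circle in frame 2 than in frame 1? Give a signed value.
-10

Distance in frame 1: 12. Distance in frame 2: 2.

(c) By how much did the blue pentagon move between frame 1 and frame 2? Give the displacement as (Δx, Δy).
(-5, 1)

The blue pentagon was at (14, 14) in frame 1 and (9, 15) in frame 2.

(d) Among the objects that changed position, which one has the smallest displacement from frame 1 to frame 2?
the green star

(moved 2)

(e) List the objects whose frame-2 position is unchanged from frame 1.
none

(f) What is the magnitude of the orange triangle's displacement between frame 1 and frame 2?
8

The orange triangle moved from (6, 5) to (3, 12), a distance of √(3² + 7²) ≈ 8.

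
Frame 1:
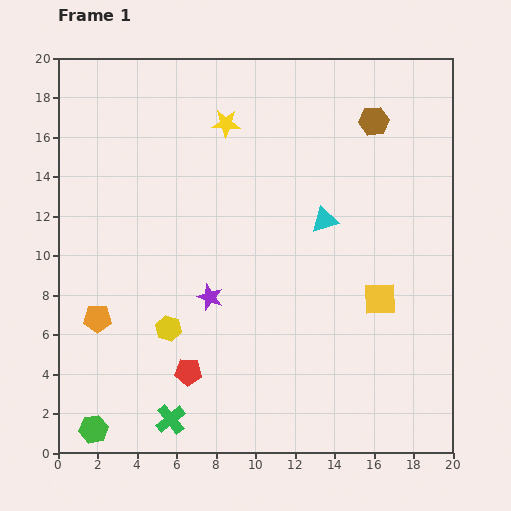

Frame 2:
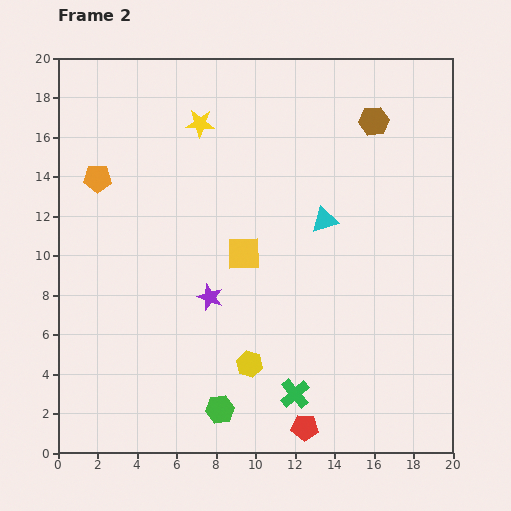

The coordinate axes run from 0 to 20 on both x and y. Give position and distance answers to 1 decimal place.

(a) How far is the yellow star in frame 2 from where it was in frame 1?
1.3

The yellow star moved from (8.5, 16.7) to (7.2, 16.7), a distance of √(1.3² + 0.0²) ≈ 1.3.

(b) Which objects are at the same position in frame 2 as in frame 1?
the cyan triangle, the brown hexagon, the purple star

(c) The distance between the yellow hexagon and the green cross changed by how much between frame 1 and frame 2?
-1.9

Distance in frame 1: 4.6. Distance in frame 2: 2.7.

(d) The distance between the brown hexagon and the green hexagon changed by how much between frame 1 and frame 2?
-4.5

Distance in frame 1: 21.1. Distance in frame 2: 16.6.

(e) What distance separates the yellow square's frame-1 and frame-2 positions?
7.3

The yellow square moved from (16.3, 7.8) to (9.4, 10.1), a distance of √(6.9² + 2.3²) ≈ 7.3.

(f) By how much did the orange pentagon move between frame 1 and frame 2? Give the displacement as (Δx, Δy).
(0.0, 7.1)

The orange pentagon was at (2.0, 6.8) in frame 1 and (2.0, 13.9) in frame 2.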